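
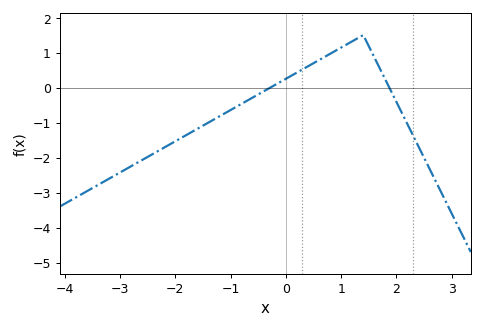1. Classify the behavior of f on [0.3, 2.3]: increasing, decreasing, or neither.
neither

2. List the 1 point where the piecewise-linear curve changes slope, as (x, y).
(1.4, 1.5)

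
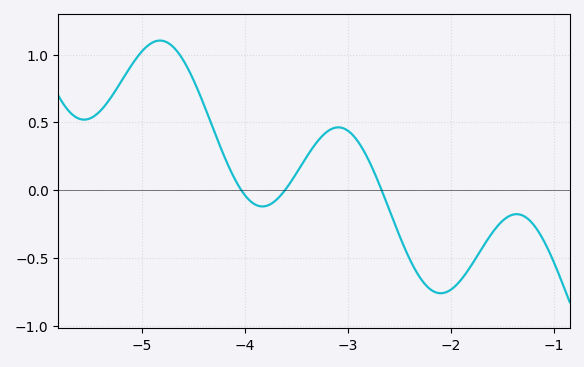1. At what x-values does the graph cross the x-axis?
-4.04, -3.61, -2.67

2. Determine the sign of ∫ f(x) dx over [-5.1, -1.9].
positive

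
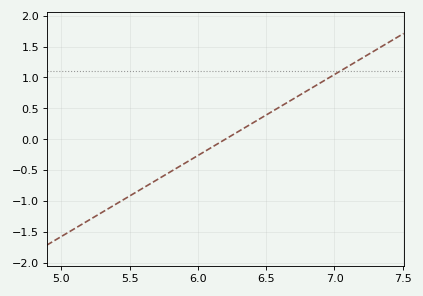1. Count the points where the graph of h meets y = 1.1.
1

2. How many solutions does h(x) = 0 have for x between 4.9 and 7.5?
1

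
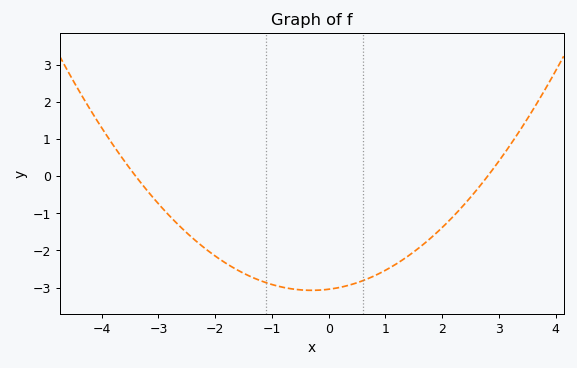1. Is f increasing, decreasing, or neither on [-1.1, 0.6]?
neither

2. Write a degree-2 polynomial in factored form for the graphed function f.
y = 0.32(x + 3.4)(x - 2.8)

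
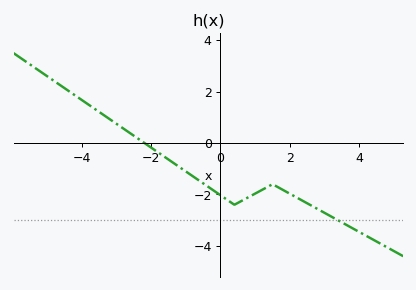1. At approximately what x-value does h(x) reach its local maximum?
1.6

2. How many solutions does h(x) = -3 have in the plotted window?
1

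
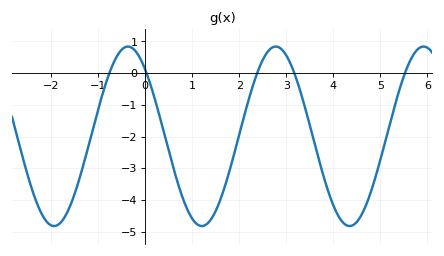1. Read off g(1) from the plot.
-4.58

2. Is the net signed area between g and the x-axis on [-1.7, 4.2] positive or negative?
negative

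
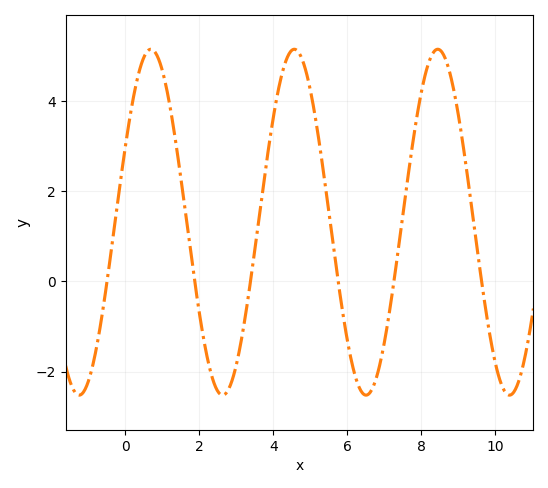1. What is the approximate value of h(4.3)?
4.78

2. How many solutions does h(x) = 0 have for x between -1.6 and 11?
6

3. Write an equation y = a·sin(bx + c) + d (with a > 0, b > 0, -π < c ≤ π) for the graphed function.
y = 3.83sin(1.62x + 0.452) + 1.31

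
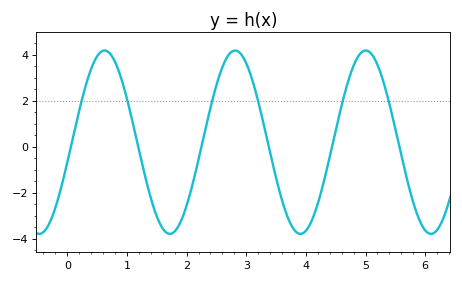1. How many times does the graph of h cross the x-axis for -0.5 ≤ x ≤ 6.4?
6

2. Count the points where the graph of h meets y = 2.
6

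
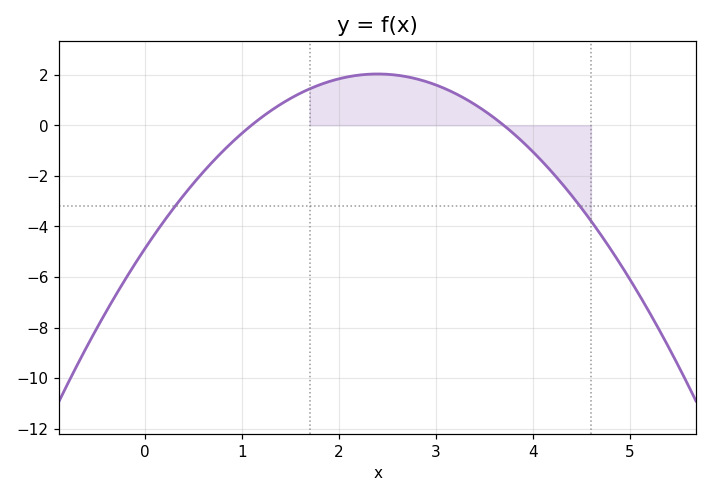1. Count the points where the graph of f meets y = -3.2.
2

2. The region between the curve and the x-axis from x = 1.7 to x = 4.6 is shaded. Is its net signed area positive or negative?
positive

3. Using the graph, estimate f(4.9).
-5.47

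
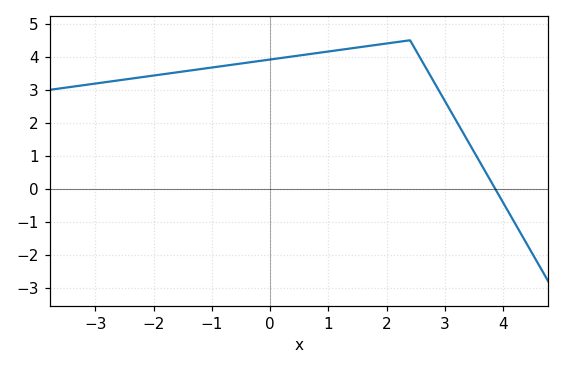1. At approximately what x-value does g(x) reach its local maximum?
2.4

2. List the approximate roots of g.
3.86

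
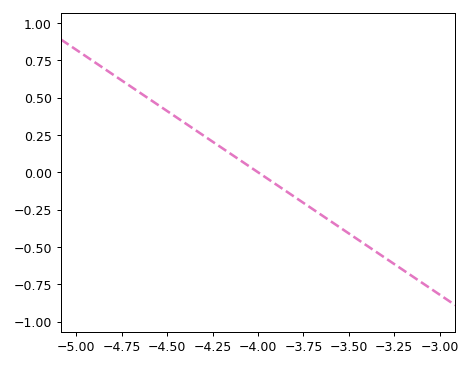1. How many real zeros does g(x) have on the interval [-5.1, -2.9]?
1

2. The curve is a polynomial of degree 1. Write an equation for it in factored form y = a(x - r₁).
y = -0.82(x + 4)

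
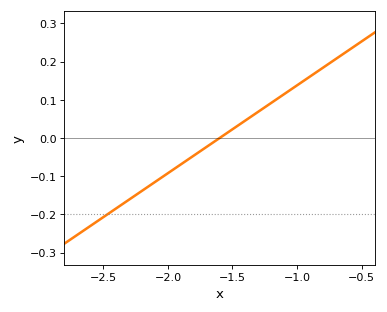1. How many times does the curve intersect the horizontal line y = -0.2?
1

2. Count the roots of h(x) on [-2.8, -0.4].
1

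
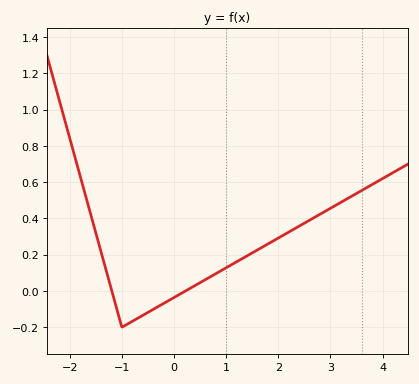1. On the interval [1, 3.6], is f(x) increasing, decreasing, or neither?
increasing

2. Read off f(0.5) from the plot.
0.046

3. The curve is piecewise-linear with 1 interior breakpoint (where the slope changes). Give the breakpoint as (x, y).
(-1, -0.2)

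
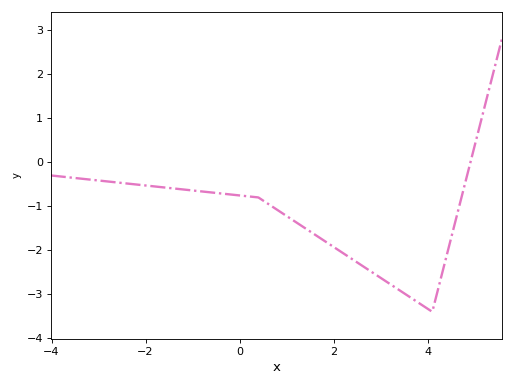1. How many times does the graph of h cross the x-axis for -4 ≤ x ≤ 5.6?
1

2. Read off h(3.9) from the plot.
-3.26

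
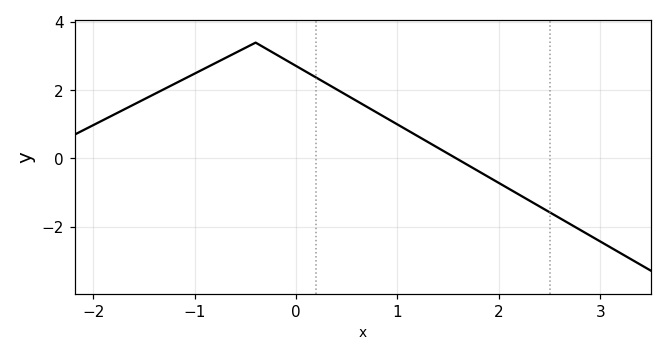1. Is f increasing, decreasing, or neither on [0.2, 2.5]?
decreasing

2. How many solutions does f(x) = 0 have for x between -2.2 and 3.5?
1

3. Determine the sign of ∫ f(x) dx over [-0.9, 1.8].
positive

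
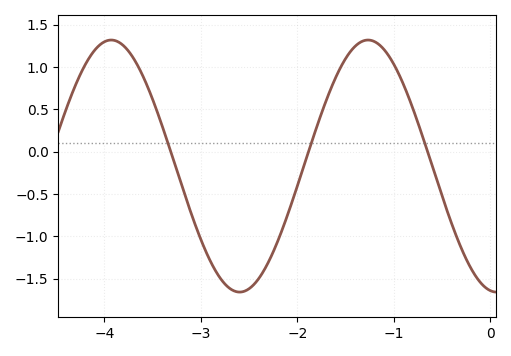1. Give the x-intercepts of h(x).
-3.31, -1.88, -0.65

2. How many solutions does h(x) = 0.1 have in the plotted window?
3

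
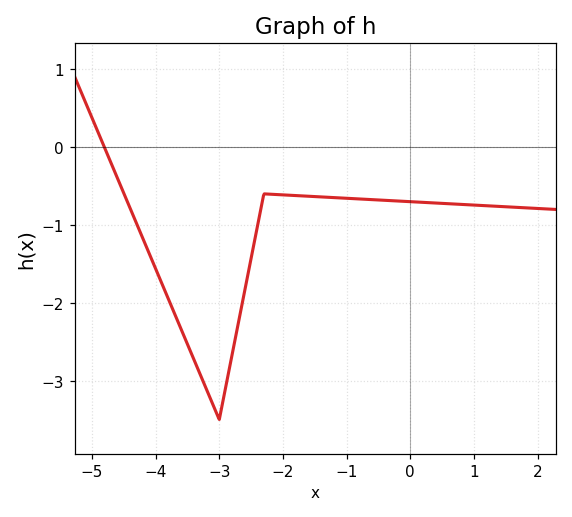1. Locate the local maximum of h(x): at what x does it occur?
-2.3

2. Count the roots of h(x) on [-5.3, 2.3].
1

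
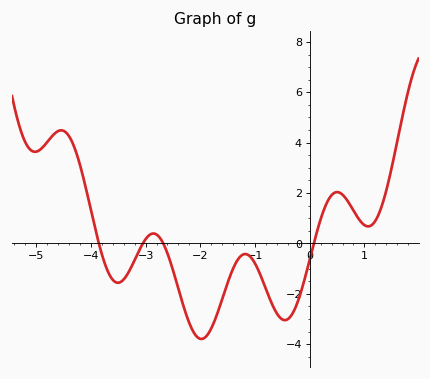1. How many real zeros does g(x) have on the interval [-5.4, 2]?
4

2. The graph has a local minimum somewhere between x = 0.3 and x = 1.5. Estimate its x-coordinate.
1.07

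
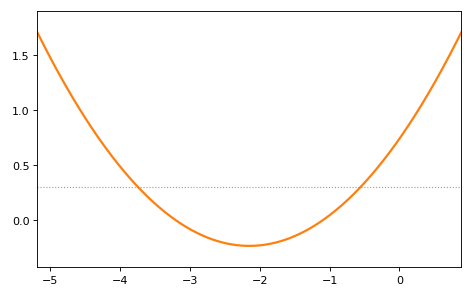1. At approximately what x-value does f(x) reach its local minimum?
-2.15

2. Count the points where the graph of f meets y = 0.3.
2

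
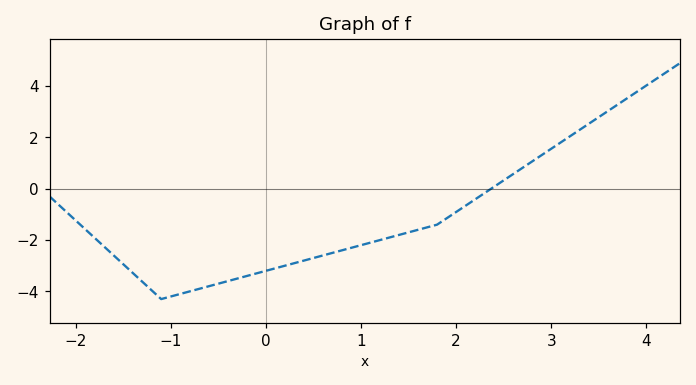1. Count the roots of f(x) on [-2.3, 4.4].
1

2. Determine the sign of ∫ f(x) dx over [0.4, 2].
negative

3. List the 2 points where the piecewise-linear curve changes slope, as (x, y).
(-1.1, -4.3); (1.8, -1.4)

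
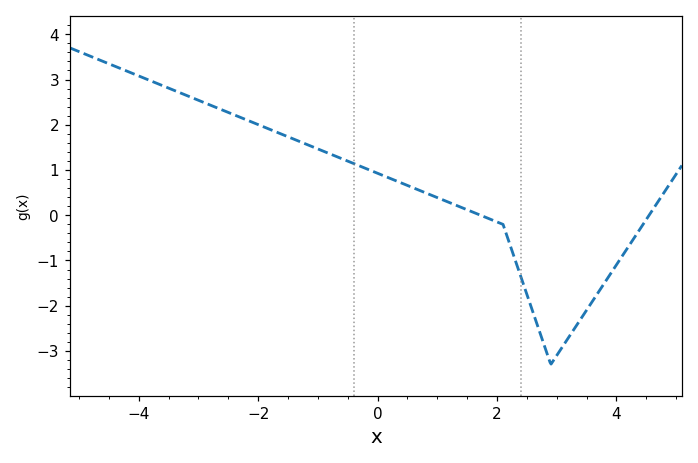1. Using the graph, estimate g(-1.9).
2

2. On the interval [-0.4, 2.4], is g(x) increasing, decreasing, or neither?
decreasing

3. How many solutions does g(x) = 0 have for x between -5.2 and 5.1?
2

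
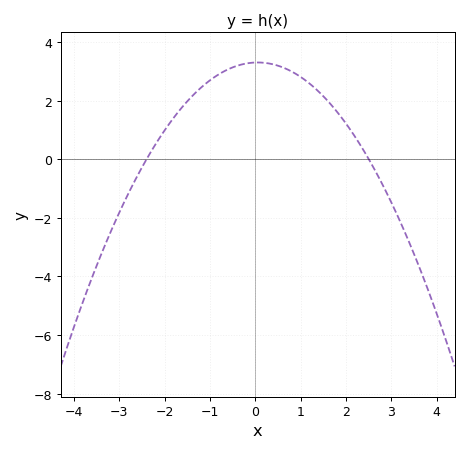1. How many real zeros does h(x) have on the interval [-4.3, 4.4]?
2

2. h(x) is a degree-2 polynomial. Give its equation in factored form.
y = -0.55(x + 2.4)(x - 2.5)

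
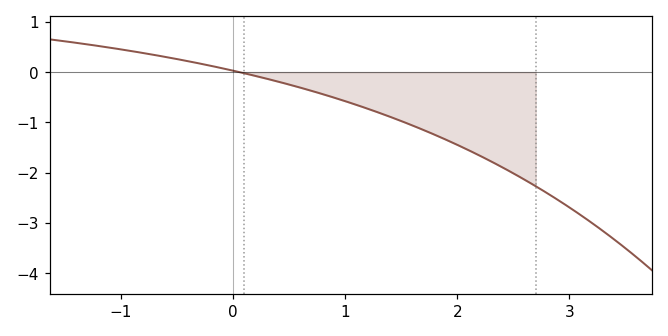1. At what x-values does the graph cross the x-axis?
0.1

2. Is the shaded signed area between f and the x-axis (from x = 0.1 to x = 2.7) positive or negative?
negative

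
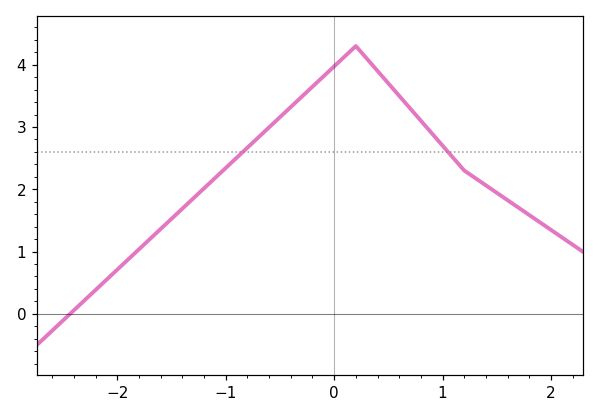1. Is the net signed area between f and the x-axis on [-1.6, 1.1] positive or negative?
positive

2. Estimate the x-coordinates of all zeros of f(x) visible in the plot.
-2.4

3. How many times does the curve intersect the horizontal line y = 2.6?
2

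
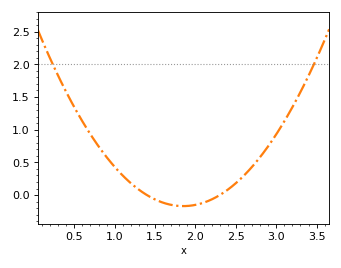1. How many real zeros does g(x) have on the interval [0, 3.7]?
2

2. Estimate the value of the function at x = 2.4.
0.1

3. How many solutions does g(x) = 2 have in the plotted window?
2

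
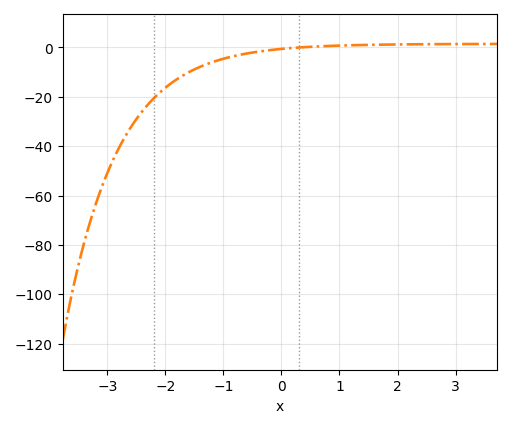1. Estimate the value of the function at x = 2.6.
2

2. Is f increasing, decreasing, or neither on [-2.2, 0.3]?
increasing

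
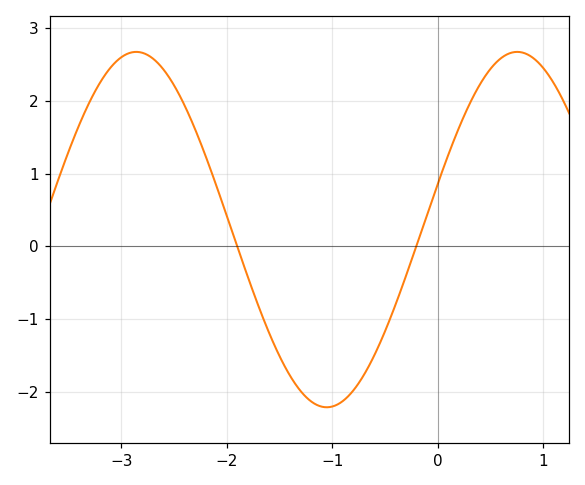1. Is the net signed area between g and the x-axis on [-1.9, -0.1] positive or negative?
negative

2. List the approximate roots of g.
-1.9, -0.2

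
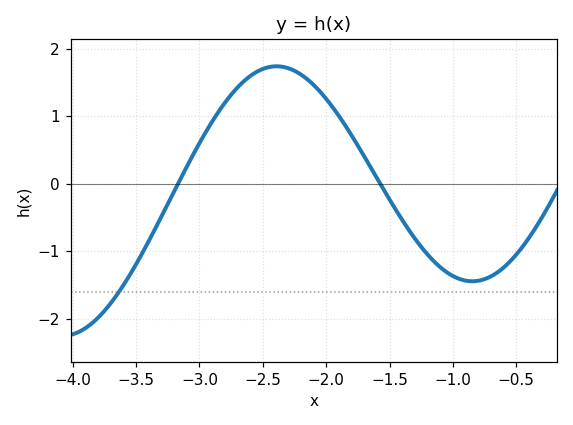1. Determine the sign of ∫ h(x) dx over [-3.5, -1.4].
positive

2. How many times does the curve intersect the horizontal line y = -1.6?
1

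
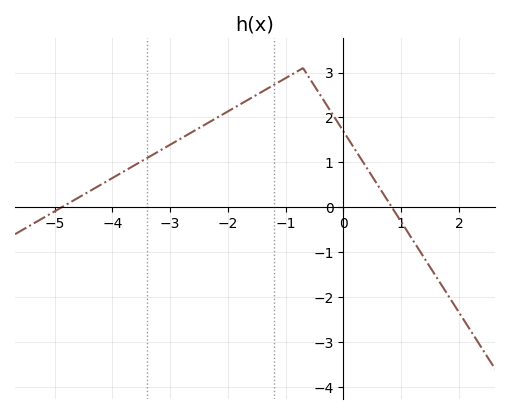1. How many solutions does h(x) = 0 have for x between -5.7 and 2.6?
2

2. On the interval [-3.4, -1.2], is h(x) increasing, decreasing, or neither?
increasing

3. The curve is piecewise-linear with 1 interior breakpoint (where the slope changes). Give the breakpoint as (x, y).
(-0.7, 3.1)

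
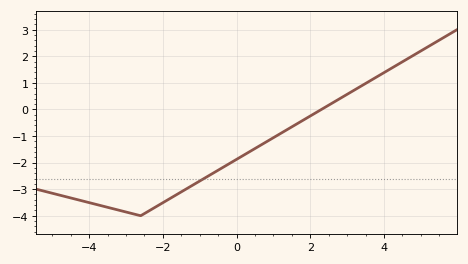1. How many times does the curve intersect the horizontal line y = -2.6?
1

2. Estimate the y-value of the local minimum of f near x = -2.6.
-4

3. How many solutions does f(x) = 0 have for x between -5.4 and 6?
1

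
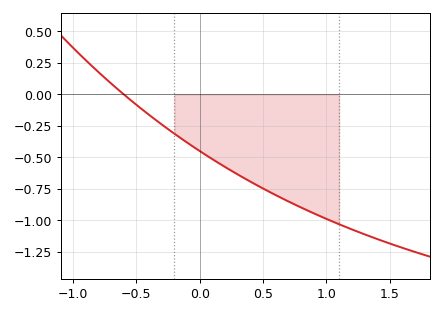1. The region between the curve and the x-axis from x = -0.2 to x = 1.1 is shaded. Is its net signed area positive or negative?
negative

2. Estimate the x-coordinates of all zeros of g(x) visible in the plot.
-0.6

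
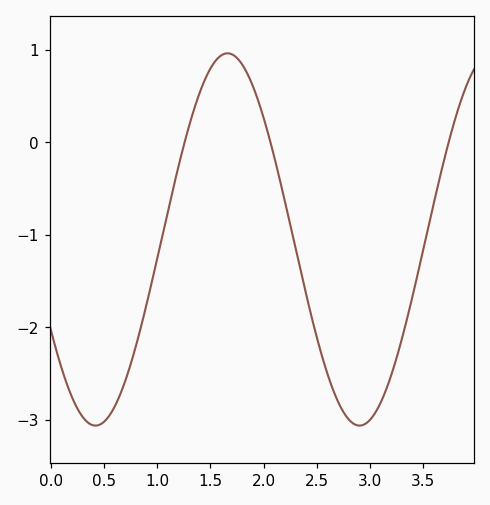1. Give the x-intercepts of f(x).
1.26, 2.06, 3.74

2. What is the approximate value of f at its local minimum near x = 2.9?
-3.06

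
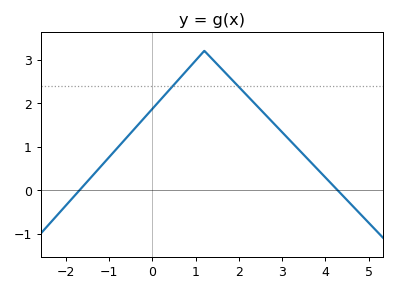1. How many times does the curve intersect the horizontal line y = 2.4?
2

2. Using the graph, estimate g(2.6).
1.7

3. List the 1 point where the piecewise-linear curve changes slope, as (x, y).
(1.2, 3.2)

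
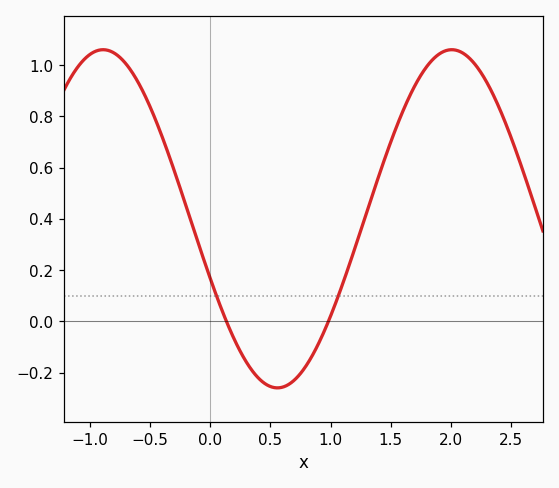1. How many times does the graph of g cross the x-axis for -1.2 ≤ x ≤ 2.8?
2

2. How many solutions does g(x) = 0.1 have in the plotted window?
2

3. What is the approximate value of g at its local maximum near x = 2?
1.06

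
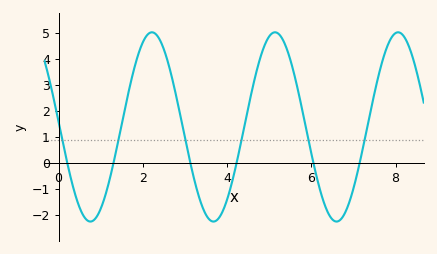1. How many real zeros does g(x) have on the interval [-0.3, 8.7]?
6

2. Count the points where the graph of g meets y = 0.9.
6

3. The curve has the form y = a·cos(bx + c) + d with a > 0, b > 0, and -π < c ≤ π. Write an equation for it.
y = 3.64cos(2.1x + 1.5) + 1.4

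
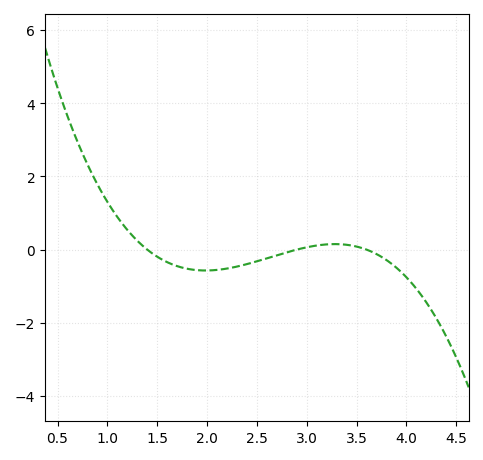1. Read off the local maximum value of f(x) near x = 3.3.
0.151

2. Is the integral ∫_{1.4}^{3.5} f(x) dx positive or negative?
negative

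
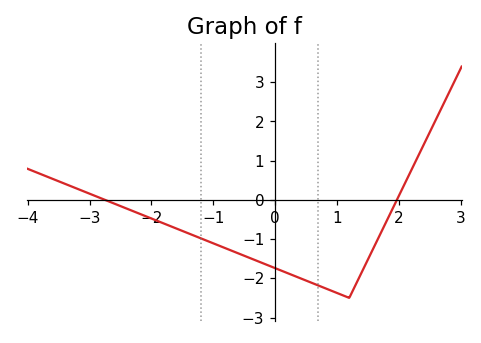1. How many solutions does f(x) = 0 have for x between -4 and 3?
2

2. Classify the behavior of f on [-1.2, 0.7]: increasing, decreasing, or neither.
decreasing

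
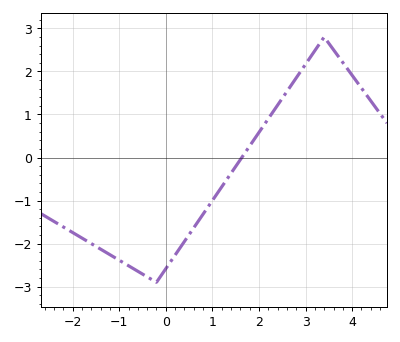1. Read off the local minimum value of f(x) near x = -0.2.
-2.9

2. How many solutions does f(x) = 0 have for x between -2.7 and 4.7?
1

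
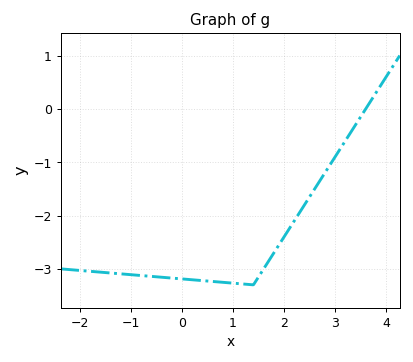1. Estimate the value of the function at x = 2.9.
-1.1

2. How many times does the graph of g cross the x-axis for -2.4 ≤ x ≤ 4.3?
1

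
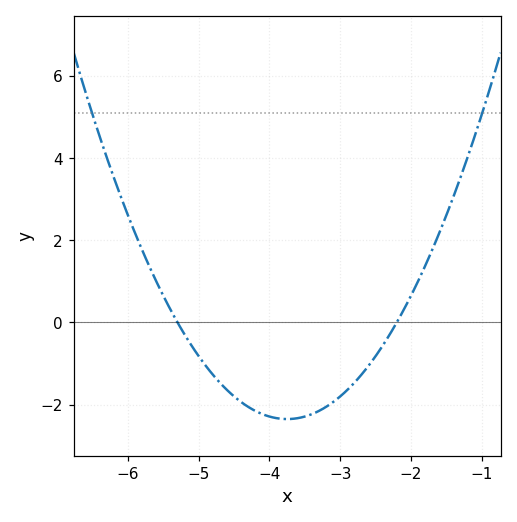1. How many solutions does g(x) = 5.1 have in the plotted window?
2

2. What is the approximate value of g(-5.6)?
1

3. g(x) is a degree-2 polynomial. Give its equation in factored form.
y = 0.98(x + 5.3)(x + 2.2)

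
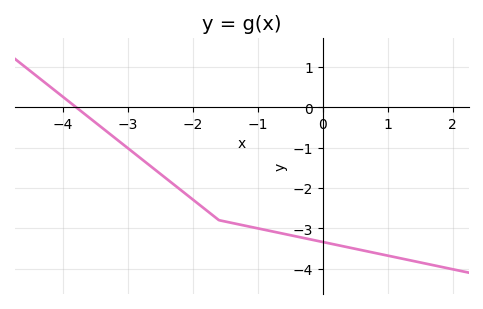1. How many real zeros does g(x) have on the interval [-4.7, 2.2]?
1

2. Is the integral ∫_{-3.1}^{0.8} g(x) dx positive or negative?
negative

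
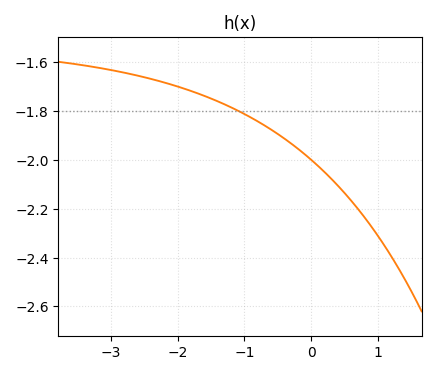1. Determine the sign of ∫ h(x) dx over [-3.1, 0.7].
negative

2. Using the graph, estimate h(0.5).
-2.14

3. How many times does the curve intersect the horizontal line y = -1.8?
1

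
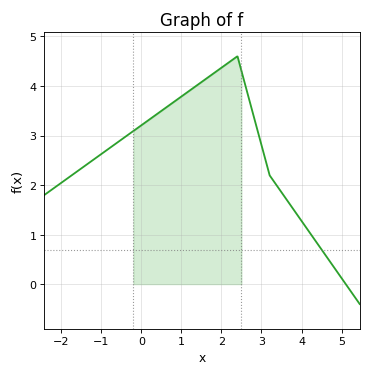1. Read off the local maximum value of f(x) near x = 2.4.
4.6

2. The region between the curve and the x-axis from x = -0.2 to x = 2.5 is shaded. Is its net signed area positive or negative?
positive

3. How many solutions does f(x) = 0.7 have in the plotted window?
1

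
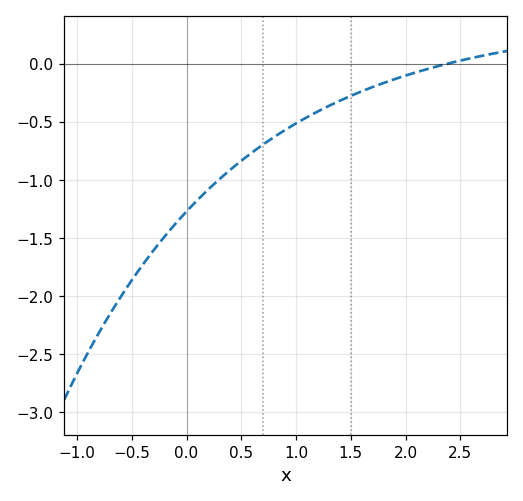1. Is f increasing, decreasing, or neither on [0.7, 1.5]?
increasing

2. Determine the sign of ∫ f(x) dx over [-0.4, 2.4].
negative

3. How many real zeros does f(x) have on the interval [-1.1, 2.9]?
1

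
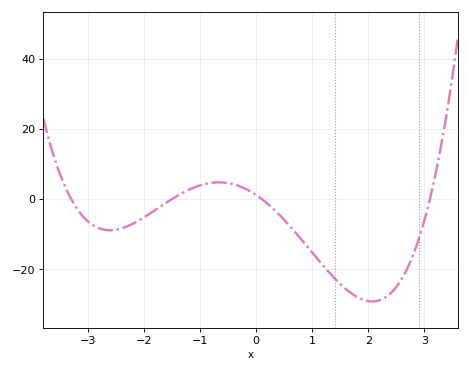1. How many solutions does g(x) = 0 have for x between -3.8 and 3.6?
4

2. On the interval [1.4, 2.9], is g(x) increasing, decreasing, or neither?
neither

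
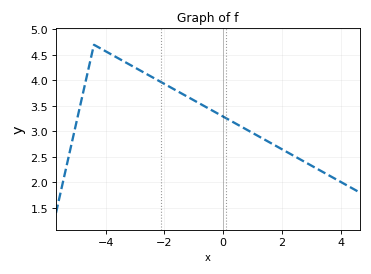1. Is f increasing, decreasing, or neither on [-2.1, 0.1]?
decreasing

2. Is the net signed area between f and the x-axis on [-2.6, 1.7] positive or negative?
positive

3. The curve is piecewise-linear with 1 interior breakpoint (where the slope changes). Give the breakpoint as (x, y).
(-4.4, 4.7)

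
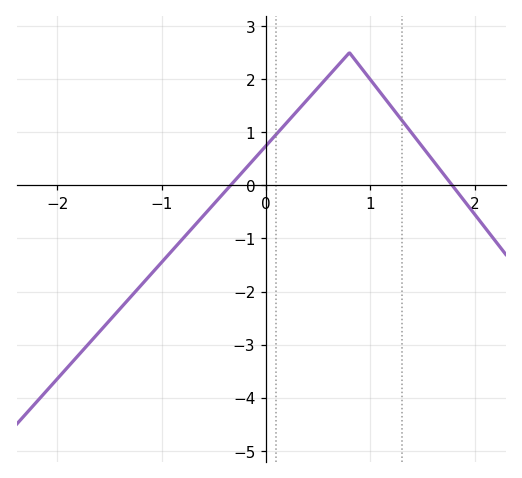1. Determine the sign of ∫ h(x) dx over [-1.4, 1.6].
positive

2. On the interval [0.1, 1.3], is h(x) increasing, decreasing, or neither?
neither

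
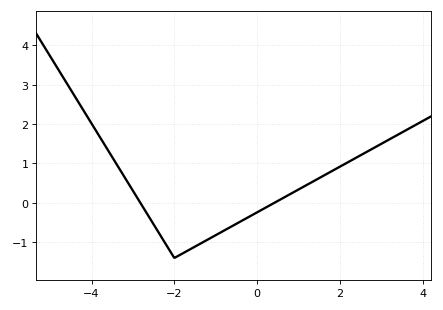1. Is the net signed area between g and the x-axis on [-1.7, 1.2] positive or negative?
negative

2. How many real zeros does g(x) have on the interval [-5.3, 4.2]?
2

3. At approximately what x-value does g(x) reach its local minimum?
-2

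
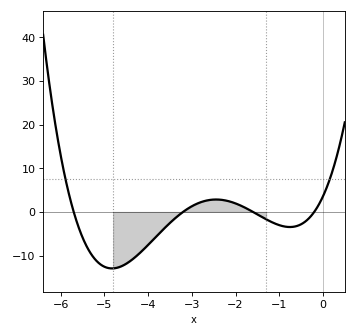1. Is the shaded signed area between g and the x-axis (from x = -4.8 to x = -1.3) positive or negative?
negative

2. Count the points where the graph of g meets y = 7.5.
2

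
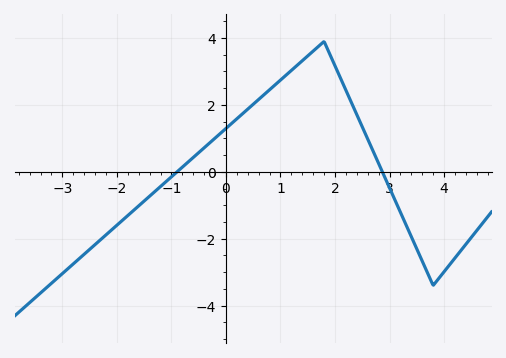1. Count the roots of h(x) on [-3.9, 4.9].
2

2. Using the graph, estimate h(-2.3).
-2.03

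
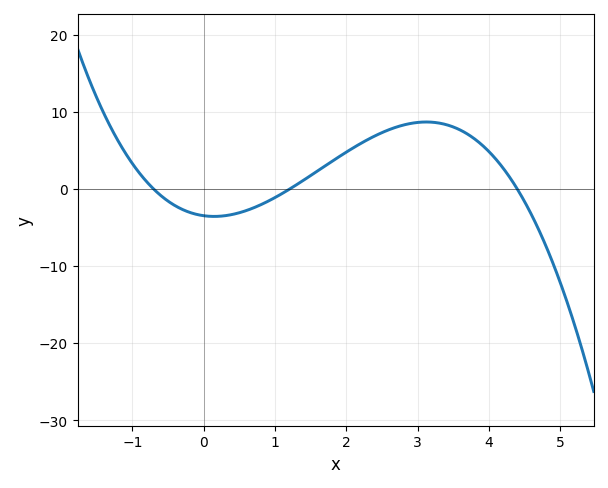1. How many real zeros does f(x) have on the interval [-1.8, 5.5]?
3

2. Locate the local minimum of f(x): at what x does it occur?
0.145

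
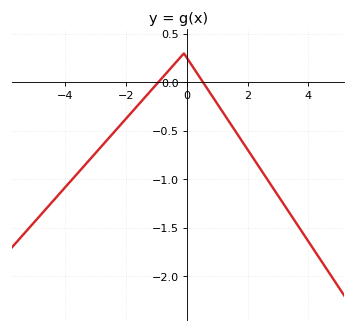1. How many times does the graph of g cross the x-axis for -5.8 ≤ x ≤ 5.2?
2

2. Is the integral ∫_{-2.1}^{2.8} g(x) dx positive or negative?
negative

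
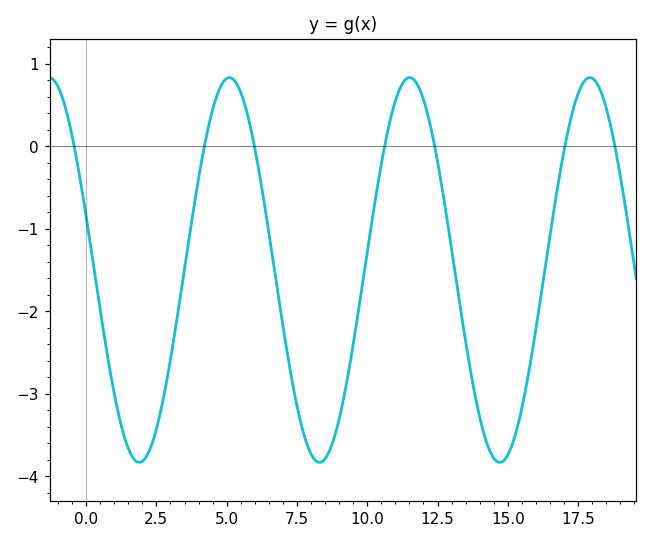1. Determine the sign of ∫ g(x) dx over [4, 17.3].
negative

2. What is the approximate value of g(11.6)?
0.8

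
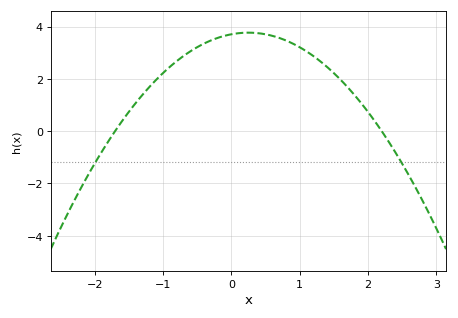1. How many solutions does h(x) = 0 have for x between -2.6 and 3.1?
2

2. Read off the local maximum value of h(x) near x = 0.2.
3.76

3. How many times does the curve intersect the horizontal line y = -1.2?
2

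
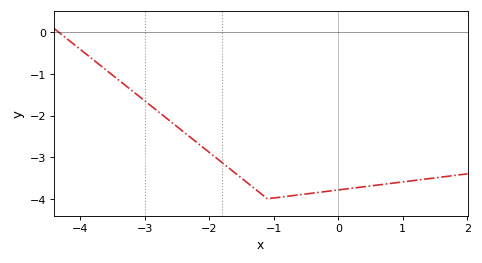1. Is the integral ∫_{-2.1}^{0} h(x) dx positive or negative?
negative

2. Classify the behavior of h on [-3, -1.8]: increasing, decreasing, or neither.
decreasing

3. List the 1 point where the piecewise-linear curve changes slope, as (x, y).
(-1.1, -4)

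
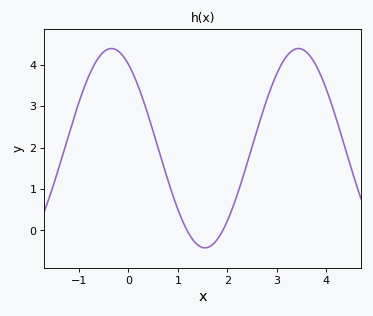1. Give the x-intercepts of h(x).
1.2, 1.9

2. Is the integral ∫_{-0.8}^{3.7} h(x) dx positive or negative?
positive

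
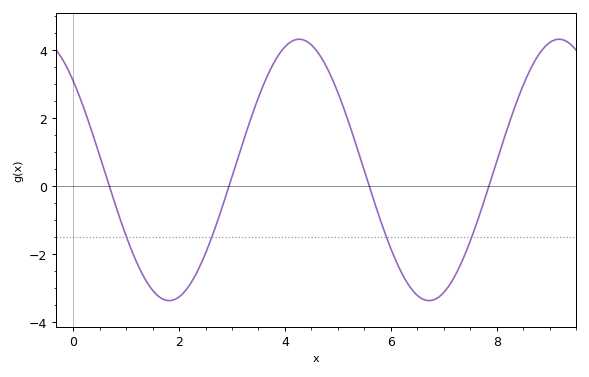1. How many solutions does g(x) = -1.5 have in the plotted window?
4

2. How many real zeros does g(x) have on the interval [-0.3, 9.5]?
4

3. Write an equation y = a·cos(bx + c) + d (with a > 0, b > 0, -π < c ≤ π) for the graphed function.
y = 3.84cos(1.28x + 0.82) + 0.48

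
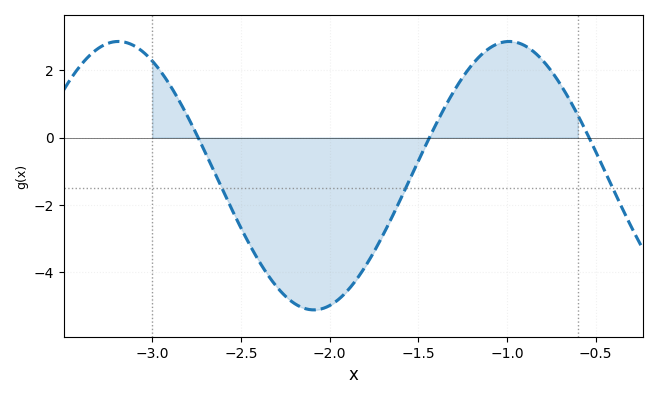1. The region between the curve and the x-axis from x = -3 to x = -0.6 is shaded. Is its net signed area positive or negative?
negative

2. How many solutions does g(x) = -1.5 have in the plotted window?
3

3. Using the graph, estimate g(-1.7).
-3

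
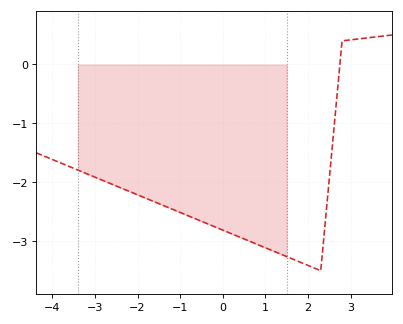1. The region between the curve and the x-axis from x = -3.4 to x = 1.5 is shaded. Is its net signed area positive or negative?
negative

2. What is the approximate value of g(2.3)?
-3.5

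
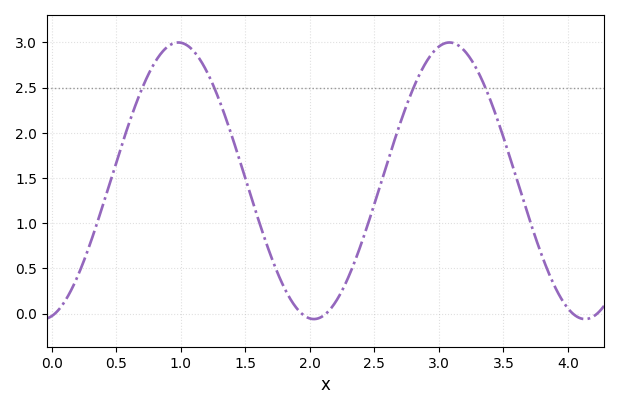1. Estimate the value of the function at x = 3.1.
3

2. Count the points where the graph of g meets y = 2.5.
4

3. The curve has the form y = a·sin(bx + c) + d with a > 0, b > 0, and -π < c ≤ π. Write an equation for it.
y = 1.53sin(3x - 1.4) + 1.47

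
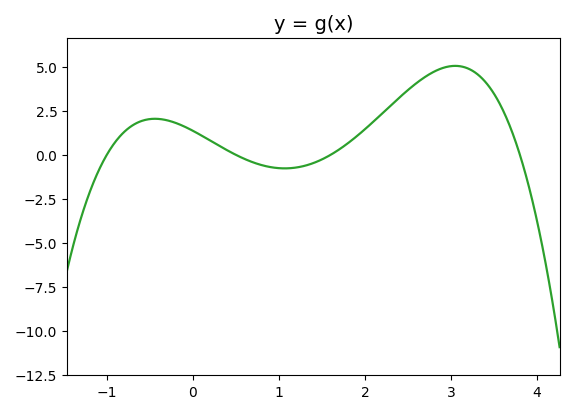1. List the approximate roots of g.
-1, 0.5, 1.6, 3.8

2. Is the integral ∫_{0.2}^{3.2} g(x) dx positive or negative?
positive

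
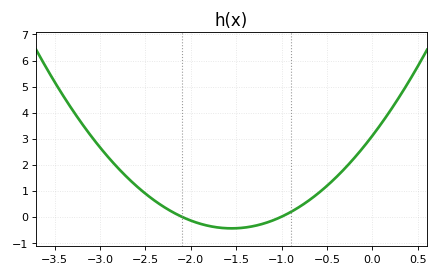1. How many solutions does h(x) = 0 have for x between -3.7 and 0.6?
2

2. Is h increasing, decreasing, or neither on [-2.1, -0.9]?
neither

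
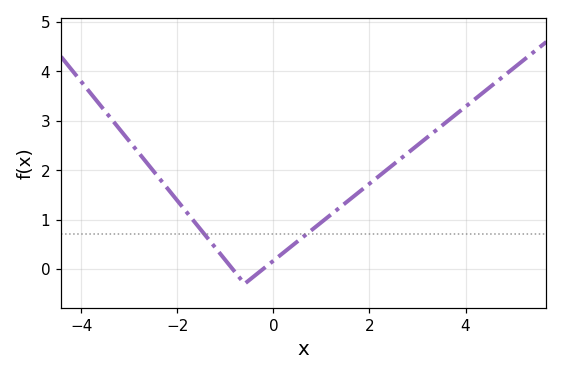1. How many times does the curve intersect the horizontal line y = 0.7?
2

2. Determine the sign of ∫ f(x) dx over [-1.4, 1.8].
positive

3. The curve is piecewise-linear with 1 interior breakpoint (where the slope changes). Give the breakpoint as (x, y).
(-0.6, -0.3)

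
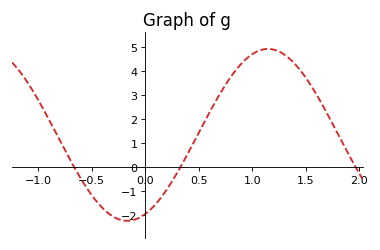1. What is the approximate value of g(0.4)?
0.6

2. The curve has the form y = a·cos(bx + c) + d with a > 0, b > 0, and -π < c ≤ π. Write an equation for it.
y = 3.58cos(2.4x - 2.7) + 1.35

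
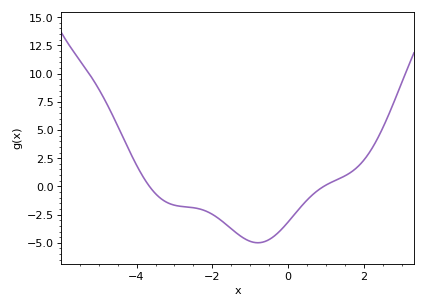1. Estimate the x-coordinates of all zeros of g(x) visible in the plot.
-3.6, 1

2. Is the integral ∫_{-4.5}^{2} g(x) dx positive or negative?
negative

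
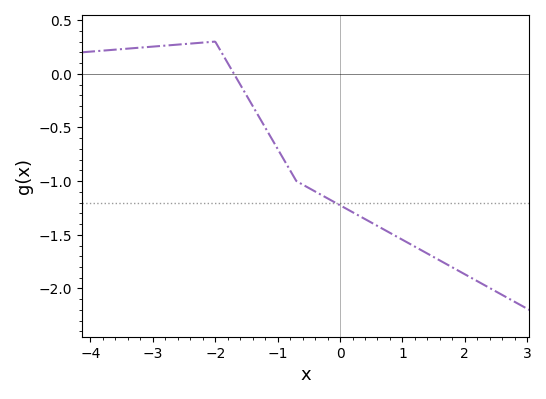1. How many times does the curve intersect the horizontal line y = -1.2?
1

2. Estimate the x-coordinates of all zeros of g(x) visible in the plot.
-1.7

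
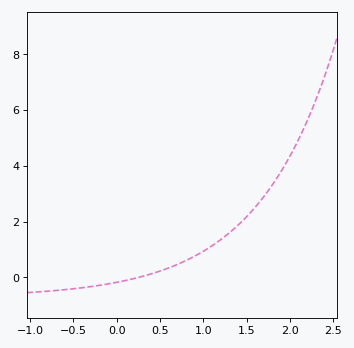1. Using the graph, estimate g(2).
4.35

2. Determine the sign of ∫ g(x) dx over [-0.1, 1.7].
positive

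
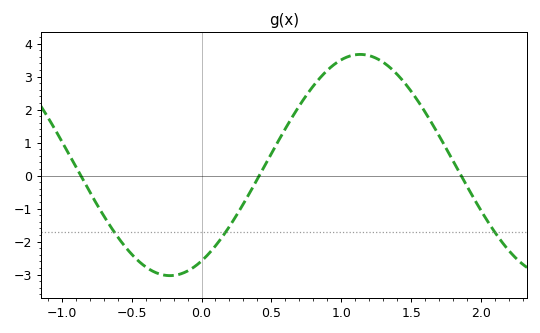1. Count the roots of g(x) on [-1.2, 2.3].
3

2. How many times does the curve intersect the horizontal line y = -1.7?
3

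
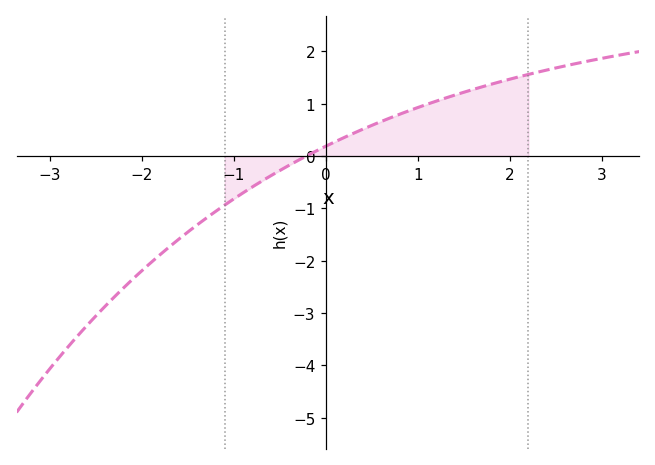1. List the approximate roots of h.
-0.214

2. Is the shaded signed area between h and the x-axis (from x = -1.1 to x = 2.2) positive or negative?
positive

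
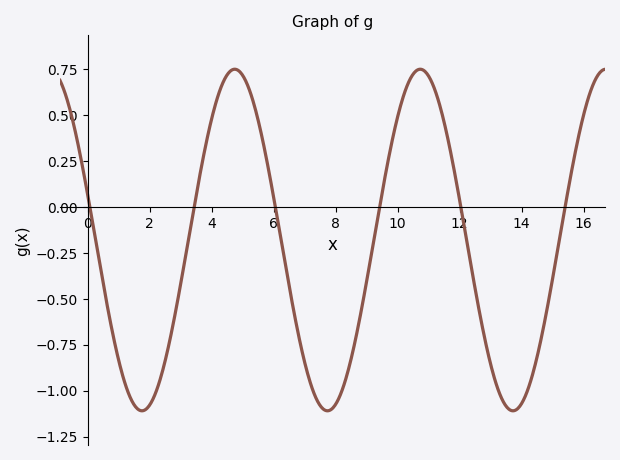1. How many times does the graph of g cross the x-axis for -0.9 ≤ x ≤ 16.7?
6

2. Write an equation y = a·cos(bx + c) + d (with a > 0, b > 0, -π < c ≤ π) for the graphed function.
y = 0.93cos(1.05x + 1.3) - 0.18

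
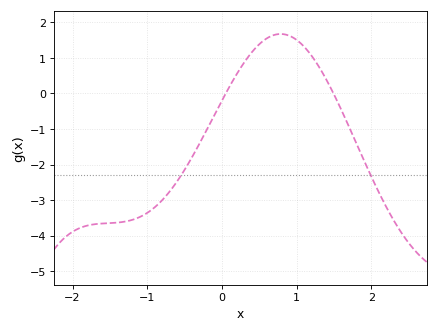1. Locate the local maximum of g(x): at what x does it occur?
0.786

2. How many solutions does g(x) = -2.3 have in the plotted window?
2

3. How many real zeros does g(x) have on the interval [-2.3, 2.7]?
2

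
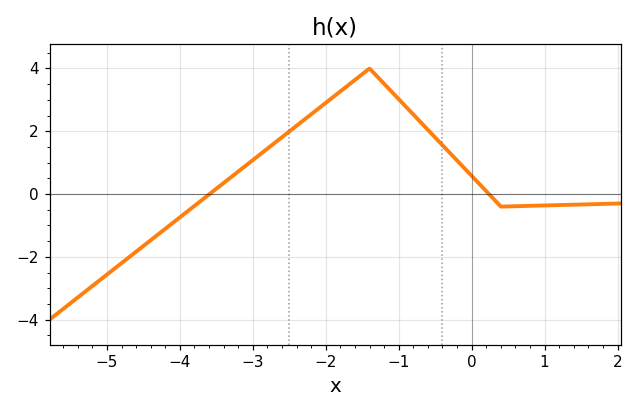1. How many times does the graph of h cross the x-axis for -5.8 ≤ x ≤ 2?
2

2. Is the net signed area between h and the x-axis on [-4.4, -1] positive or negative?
positive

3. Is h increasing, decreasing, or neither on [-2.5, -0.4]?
neither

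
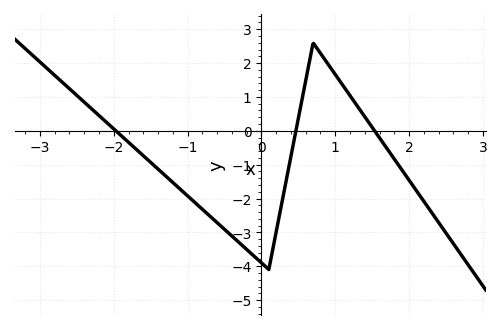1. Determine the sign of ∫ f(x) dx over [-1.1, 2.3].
negative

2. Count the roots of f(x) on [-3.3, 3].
3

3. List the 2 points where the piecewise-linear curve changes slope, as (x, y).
(0.1, -4.1); (0.7, 2.6)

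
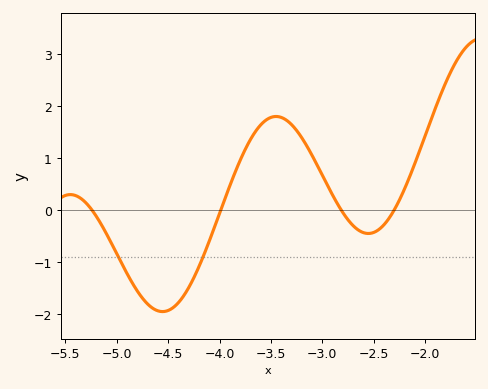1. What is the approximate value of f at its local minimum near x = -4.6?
-1.95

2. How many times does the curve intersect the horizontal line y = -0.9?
2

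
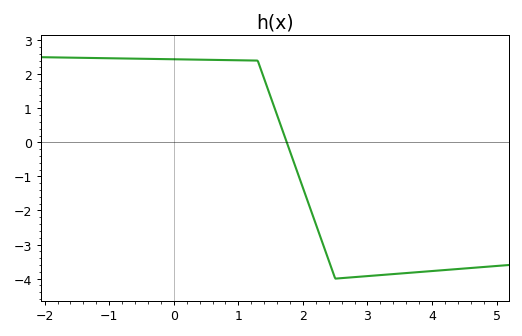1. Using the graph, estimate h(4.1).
-3.76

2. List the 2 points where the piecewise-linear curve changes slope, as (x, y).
(1.3, 2.4); (2.5, -4)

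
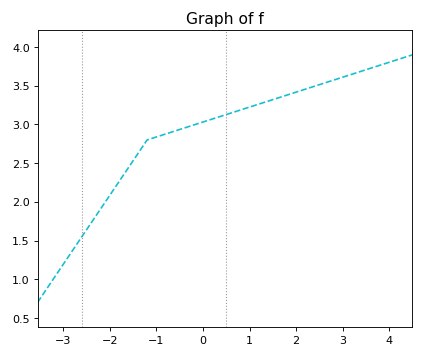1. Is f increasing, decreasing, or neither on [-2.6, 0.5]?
increasing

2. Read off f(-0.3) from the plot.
2.95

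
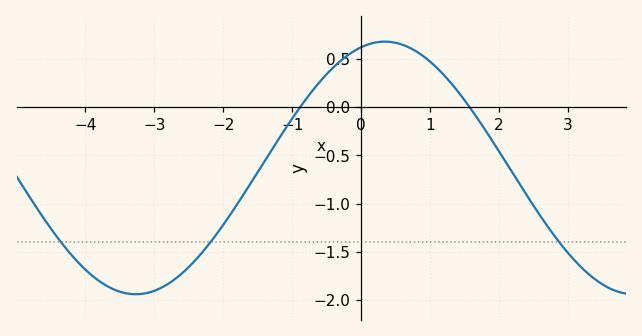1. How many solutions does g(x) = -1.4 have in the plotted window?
3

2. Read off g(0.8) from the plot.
0.578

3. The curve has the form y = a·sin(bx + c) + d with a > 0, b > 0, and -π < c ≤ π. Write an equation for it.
y = 1.31sin(0.87x + 1.27) - 0.63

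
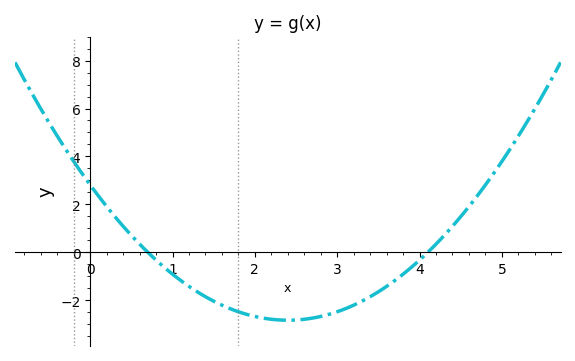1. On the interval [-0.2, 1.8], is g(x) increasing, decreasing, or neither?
decreasing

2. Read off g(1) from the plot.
-1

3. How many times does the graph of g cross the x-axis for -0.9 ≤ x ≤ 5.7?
2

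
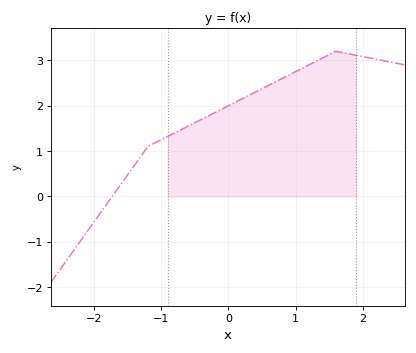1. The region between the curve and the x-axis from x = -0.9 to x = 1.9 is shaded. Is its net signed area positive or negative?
positive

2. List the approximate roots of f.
-1.7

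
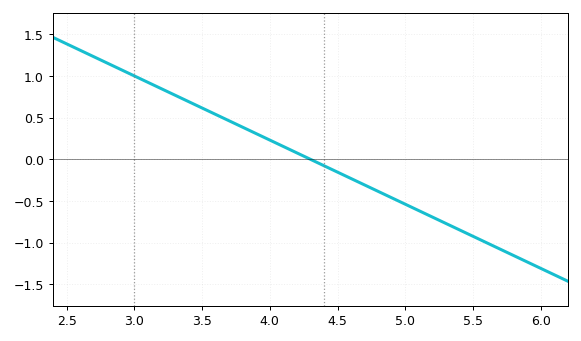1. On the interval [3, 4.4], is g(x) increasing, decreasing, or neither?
decreasing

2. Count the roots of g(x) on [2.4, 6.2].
1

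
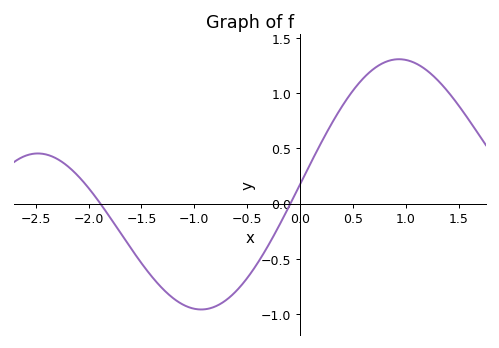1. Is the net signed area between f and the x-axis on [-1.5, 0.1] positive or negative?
negative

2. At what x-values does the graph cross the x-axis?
-1.9, -0.1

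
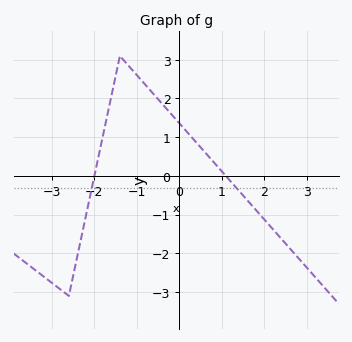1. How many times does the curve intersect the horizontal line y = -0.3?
2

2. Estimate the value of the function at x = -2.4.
-2.07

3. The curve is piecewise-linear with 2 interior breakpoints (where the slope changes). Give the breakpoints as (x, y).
(-2.6, -3.1); (-1.4, 3.1)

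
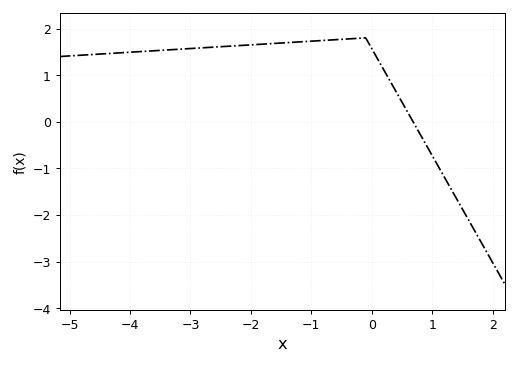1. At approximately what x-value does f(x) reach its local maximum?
-0.102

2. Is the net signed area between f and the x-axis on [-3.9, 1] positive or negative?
positive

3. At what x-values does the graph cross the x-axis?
0.685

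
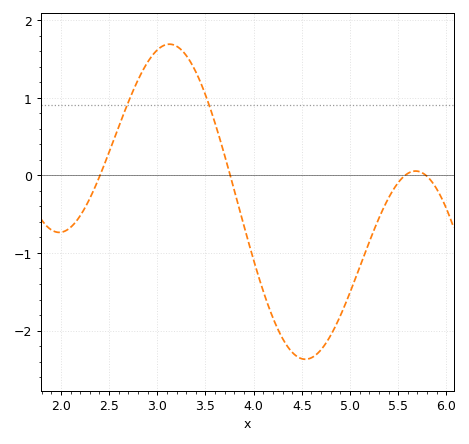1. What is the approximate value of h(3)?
1.62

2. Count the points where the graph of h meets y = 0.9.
2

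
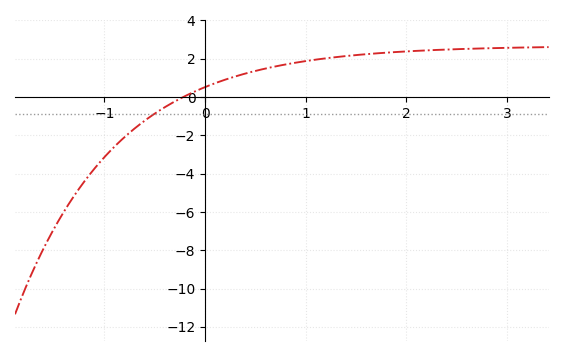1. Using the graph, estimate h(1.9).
2.35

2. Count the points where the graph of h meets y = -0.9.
1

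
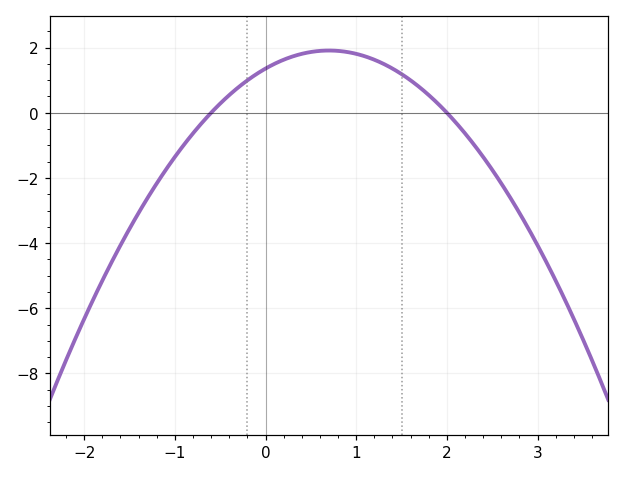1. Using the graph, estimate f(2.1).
-0.4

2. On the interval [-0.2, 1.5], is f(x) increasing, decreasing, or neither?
neither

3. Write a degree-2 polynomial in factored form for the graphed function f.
y = -1.13(x + 0.6)(x - 2)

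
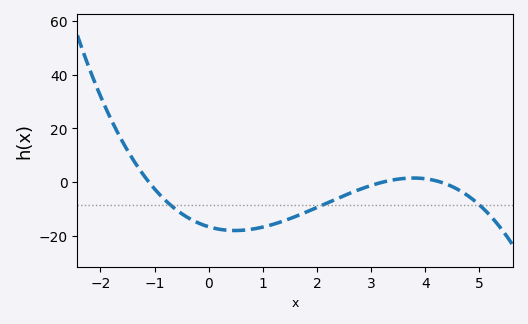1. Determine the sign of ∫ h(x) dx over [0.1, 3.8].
negative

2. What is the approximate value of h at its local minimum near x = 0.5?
-18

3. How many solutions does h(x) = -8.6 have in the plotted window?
3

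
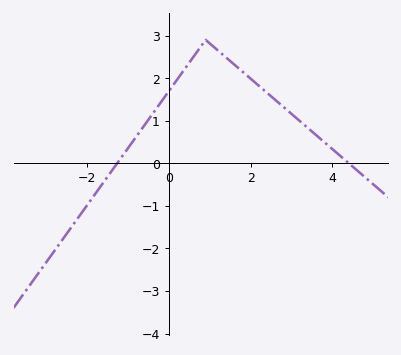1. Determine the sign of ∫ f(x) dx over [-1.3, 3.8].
positive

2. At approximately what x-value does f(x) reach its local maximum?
0.8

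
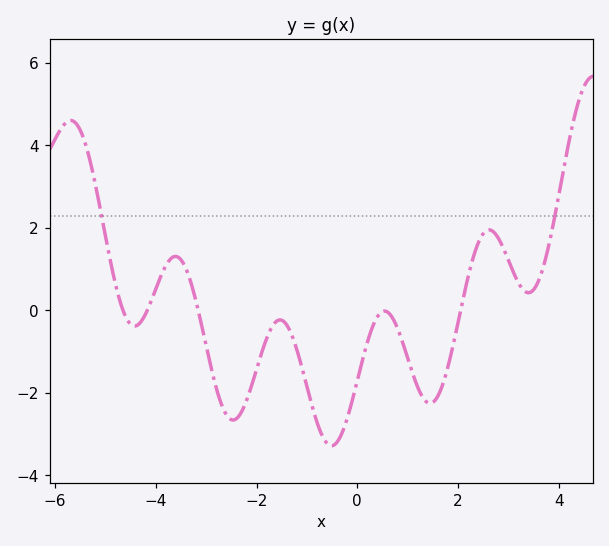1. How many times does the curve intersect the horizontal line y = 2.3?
2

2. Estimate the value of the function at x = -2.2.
-2.2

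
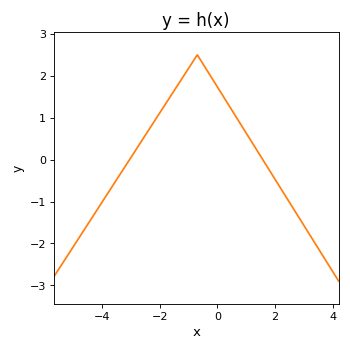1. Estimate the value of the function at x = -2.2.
0.9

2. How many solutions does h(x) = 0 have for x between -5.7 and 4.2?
2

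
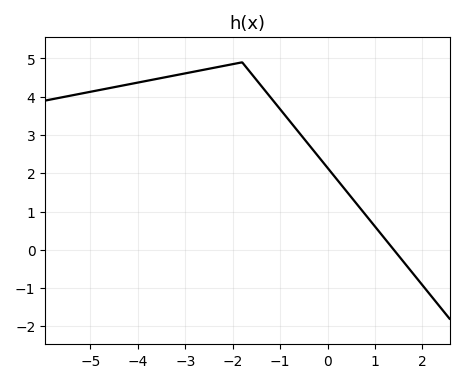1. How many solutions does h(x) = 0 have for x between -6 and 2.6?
1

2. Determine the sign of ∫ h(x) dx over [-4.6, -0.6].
positive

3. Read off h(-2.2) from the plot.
4.8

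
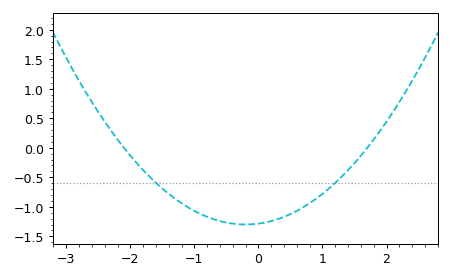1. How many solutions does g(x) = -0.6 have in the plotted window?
2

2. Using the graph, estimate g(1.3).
-0.5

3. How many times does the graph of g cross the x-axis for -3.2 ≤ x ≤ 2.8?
2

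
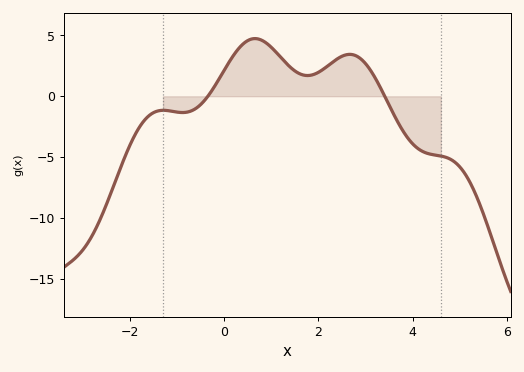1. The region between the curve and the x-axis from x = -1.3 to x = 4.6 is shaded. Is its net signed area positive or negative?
positive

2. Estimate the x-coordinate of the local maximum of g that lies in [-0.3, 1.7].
0.6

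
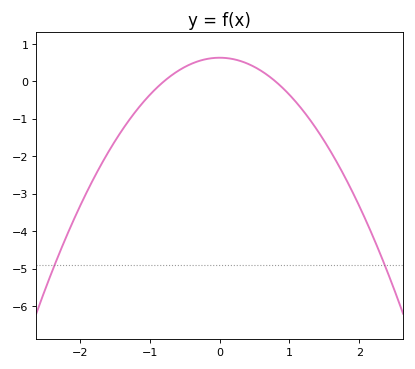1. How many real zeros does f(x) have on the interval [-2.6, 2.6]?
2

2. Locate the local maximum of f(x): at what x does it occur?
0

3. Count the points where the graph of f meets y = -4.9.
2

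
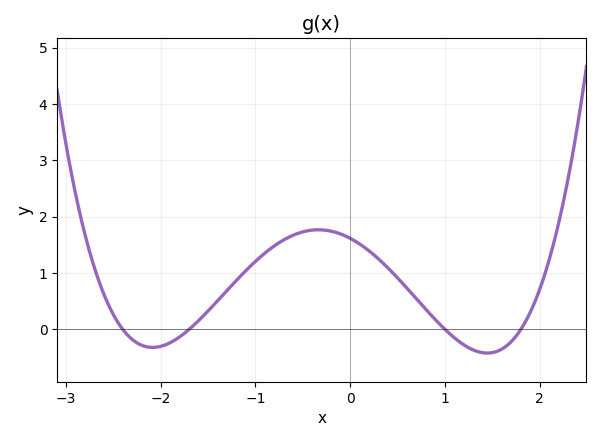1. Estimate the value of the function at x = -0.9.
1.4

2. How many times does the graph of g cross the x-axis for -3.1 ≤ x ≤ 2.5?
4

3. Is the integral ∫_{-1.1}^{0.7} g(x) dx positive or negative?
positive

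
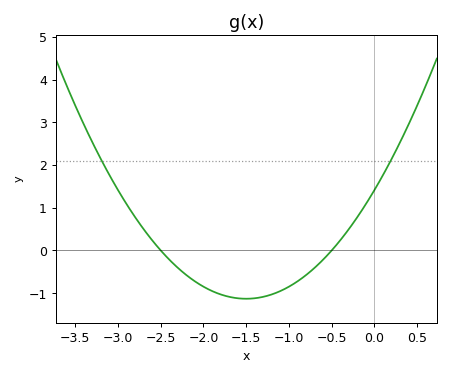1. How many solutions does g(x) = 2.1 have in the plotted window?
2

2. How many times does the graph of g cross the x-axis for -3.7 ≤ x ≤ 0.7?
2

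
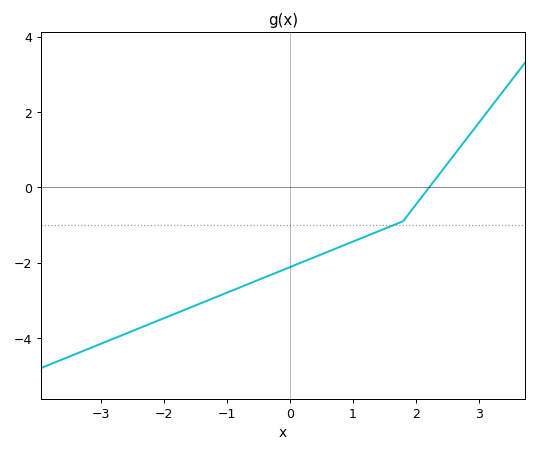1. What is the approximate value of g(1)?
-1.4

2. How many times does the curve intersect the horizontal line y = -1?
1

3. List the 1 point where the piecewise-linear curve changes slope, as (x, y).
(1.8, -0.9)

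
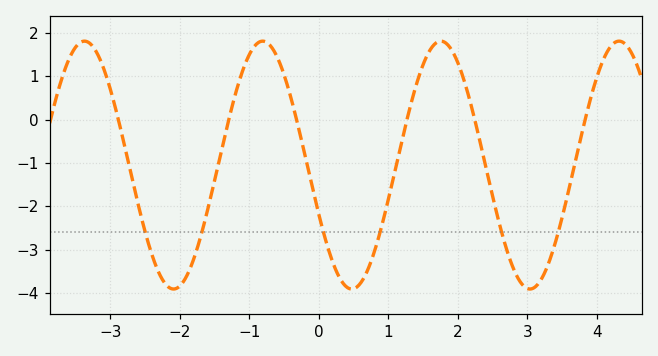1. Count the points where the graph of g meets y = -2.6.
6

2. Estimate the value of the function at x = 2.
1.31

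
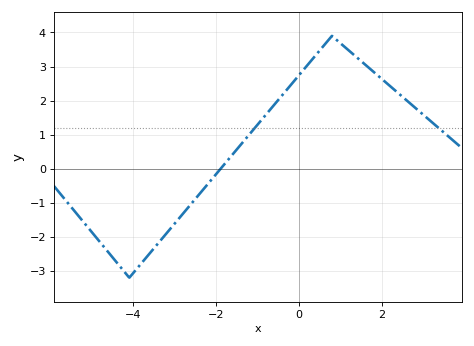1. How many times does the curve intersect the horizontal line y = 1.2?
2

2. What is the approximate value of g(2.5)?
2.1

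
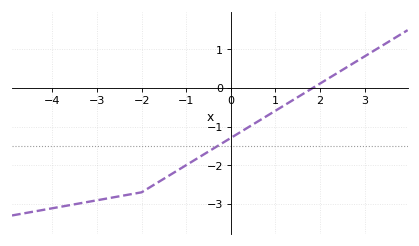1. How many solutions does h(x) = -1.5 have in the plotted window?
1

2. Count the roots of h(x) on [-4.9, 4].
1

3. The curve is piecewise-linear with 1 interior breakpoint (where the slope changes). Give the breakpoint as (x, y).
(-2, -2.7)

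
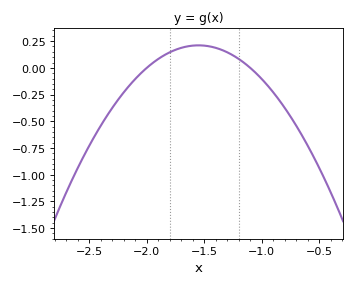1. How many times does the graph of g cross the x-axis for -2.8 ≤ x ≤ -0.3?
2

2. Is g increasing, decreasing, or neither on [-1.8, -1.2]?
neither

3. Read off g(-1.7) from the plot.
0.18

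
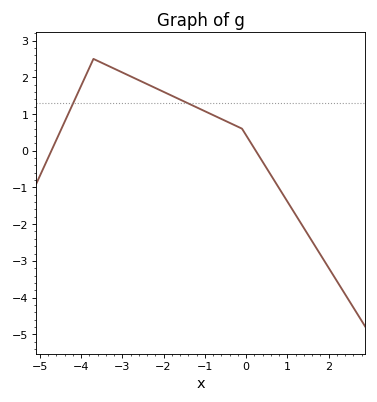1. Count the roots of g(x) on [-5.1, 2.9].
2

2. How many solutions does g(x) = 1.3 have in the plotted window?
2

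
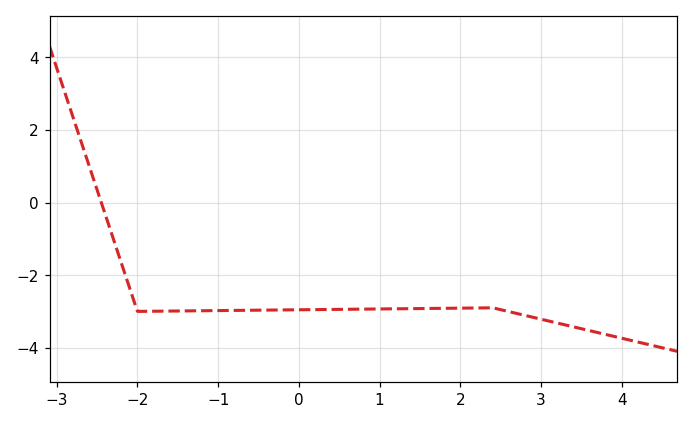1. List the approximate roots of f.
-2.4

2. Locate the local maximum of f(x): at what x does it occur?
2.4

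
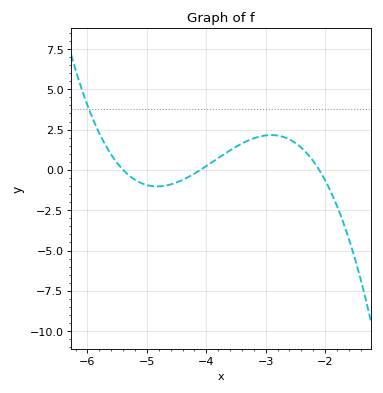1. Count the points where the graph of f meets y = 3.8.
1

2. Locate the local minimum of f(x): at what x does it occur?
-4.83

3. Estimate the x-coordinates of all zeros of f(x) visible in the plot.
-5.4, -4.1, -2.1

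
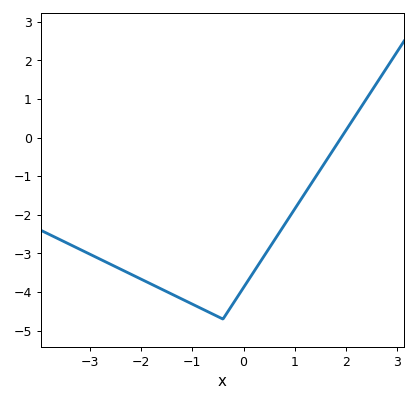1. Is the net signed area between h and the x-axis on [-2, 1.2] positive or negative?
negative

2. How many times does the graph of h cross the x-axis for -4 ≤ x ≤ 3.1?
1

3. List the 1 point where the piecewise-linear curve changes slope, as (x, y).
(-0.4, -4.7)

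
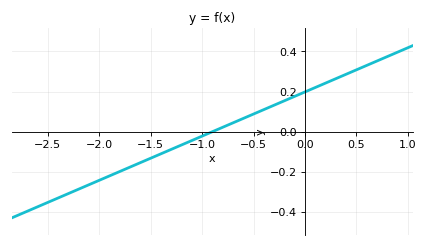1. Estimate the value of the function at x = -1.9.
-0.22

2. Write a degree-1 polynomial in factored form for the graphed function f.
y = 0.22(x + 0.9)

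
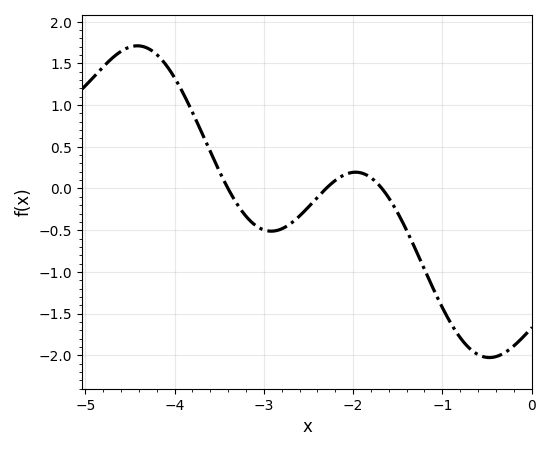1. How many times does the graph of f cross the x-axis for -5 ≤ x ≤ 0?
3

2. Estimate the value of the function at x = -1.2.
-0.97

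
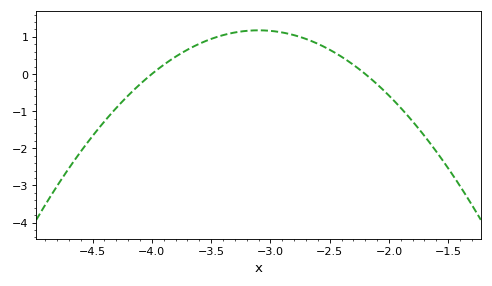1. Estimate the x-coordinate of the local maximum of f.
-3.1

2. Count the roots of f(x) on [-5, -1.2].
2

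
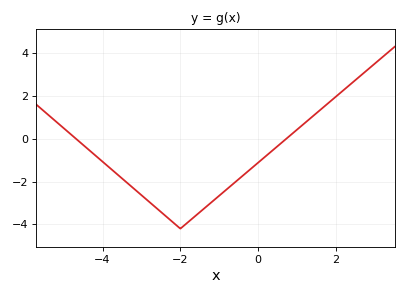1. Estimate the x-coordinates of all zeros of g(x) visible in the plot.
-4.68, 0.723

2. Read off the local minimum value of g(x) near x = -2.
-4.2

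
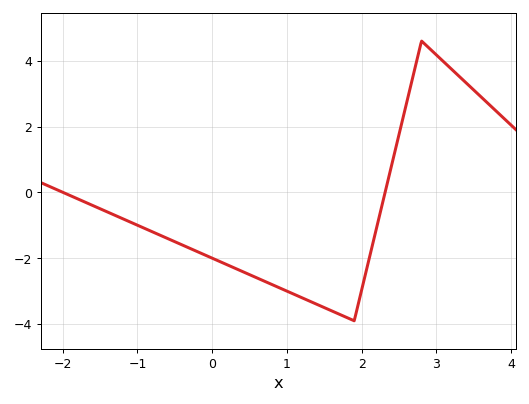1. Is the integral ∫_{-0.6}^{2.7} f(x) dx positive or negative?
negative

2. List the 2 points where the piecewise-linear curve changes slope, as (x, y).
(1.9, -3.9); (2.8, 4.6)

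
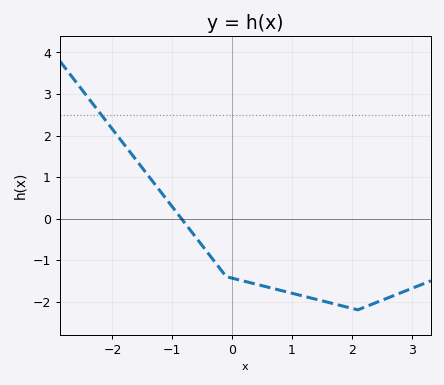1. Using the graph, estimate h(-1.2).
0.7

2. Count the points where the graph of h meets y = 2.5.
1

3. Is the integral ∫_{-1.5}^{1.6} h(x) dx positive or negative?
negative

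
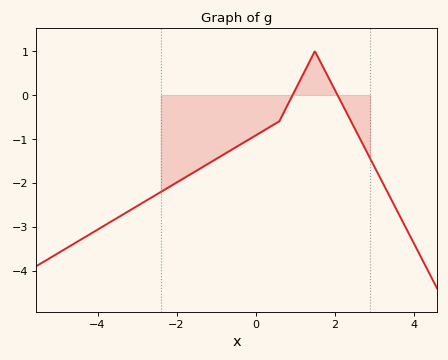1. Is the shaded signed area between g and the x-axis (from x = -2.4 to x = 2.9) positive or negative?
negative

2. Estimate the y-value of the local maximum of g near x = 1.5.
0.996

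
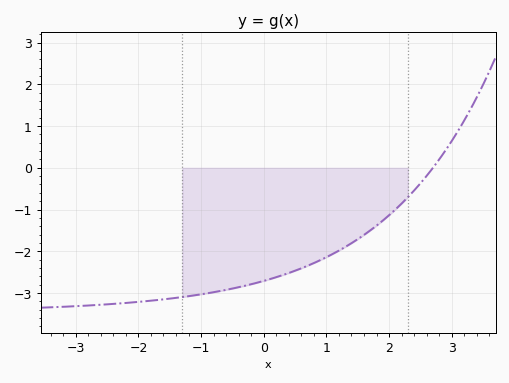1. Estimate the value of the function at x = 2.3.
-0.705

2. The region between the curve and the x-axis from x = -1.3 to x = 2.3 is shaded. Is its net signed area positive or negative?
negative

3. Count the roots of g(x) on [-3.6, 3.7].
1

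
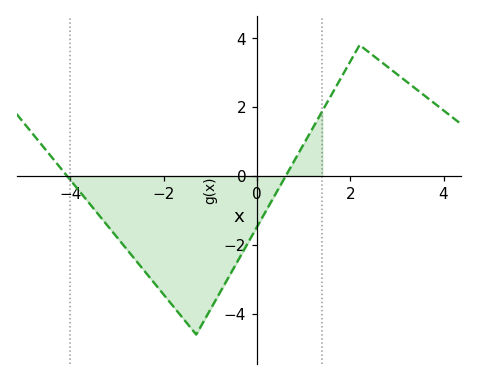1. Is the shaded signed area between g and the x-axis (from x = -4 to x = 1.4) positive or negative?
negative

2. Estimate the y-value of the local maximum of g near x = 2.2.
3.8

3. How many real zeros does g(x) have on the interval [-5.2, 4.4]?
2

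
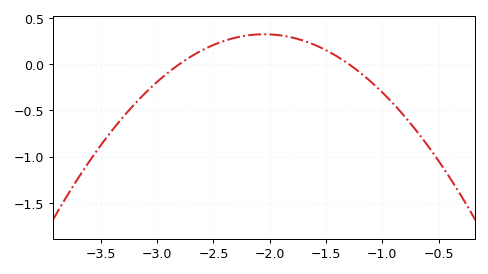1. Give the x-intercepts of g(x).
-2.8, -1.3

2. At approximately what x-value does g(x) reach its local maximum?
-2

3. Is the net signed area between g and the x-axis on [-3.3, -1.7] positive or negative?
positive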